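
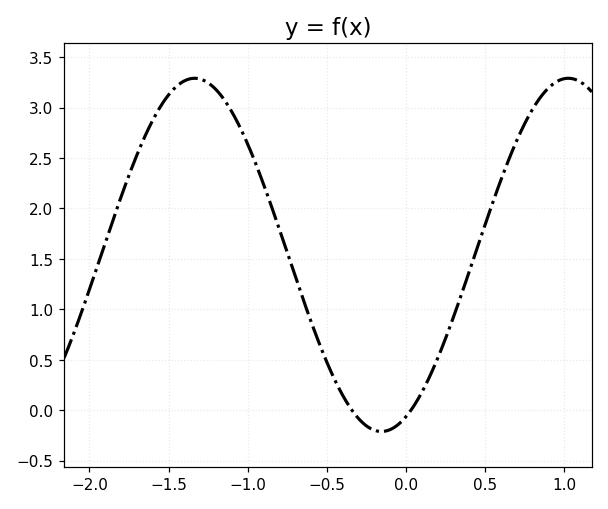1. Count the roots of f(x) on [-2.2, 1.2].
2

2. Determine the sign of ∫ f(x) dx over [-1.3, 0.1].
positive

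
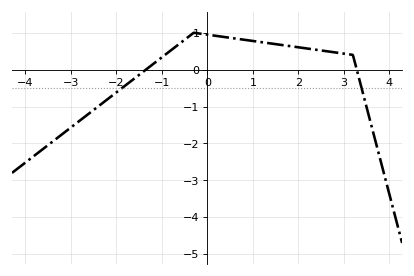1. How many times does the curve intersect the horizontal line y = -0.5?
2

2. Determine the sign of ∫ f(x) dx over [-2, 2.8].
positive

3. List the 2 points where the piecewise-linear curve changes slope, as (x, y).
(-0.3, 1); (3.2, 0.4)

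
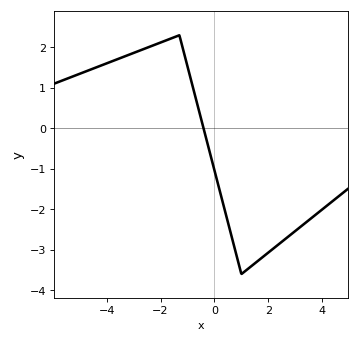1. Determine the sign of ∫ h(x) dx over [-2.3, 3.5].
negative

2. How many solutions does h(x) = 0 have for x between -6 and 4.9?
1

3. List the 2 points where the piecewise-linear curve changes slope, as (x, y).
(-1.3, 2.3); (1, -3.6)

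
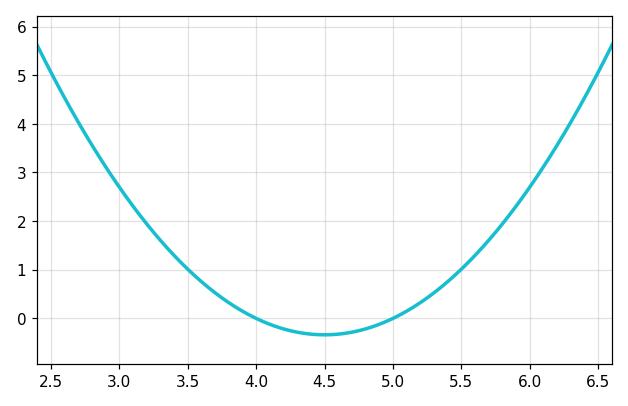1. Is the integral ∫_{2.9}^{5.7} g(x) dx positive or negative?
positive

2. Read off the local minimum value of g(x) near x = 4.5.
-0.3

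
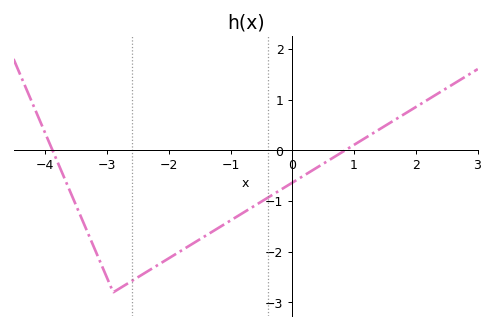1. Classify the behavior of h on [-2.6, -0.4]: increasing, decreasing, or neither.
increasing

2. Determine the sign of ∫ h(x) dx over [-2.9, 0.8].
negative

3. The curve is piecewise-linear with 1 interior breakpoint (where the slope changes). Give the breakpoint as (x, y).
(-2.9, -2.8)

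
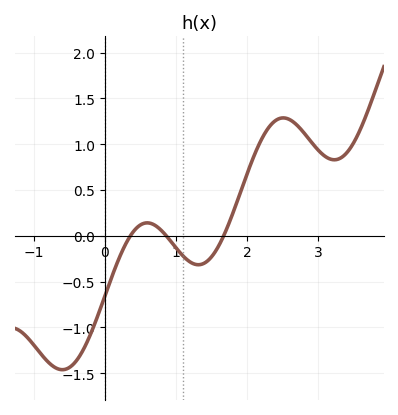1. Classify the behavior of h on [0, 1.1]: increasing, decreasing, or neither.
neither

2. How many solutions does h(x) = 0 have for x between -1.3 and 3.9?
3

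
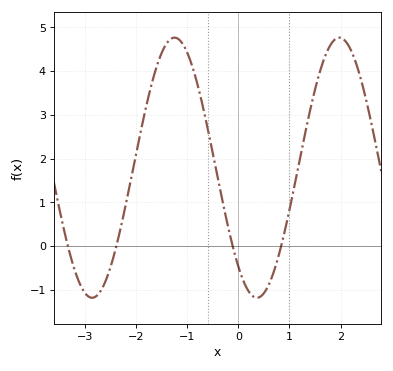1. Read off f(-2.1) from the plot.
1.52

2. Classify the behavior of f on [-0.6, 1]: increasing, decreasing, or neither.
neither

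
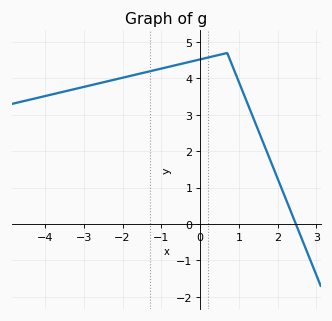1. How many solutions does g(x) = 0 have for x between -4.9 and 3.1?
1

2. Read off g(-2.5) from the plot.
3.9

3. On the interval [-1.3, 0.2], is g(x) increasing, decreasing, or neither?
increasing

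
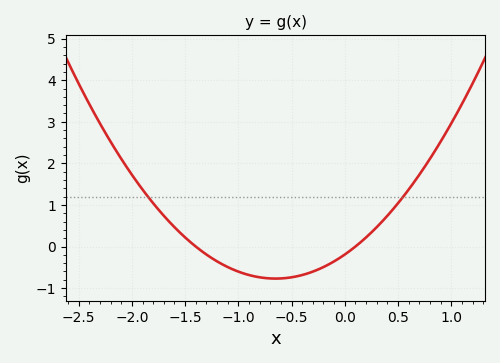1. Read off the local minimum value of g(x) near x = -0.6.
-0.8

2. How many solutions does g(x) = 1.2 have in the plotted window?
2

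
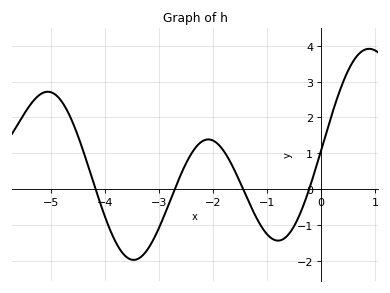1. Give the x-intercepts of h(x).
-4.2, -2.7, -1.4, -0.2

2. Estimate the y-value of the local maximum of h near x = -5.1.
2.7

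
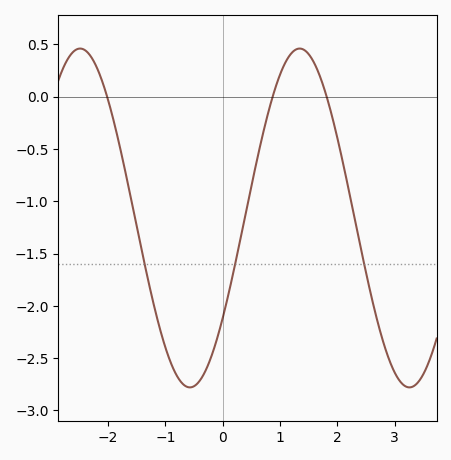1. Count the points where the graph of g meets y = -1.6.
3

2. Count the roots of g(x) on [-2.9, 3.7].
3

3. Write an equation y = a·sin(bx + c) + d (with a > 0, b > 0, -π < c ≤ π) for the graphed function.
y = 1.62sin(1.6x - 0.63) - 1.16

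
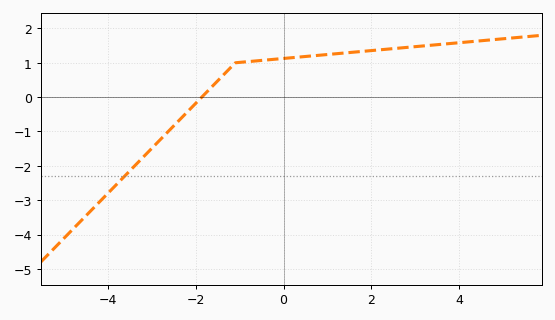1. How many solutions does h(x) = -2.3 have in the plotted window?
1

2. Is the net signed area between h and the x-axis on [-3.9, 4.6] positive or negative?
positive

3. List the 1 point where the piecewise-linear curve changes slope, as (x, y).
(-1.1, 1)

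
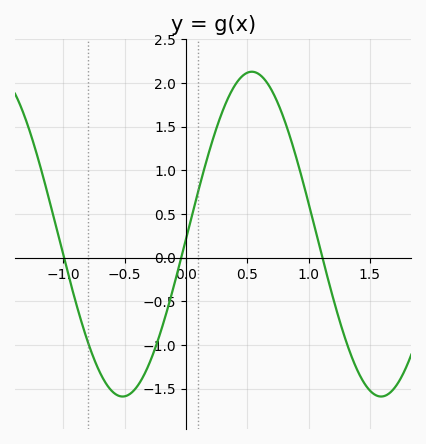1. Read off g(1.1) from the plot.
0.05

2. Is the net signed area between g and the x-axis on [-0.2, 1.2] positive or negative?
positive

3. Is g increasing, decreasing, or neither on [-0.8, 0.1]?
neither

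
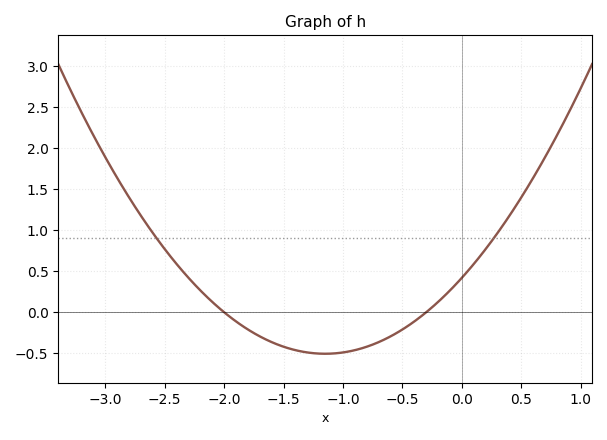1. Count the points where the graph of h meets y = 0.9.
2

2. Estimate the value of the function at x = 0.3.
0.966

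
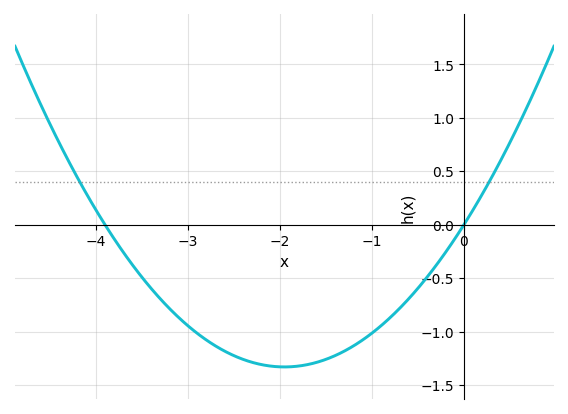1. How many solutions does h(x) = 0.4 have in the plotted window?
2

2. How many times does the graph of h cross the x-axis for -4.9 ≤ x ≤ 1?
2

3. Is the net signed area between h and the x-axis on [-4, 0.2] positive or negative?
negative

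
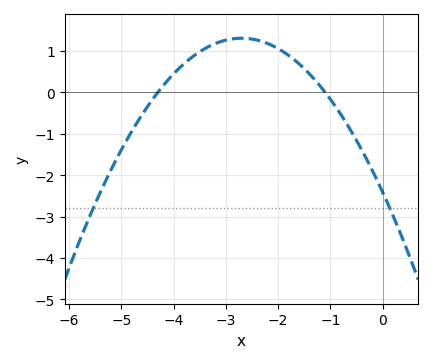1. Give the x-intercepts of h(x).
-4.3, -1.1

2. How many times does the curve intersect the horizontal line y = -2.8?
2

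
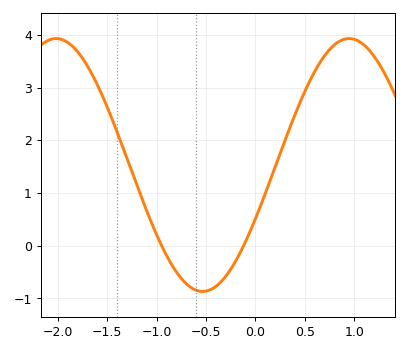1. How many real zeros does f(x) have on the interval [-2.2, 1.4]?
2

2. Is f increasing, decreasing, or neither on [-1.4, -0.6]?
decreasing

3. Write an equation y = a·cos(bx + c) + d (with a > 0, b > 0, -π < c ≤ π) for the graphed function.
y = 2.4cos(2.12x - 2.01) + 1.53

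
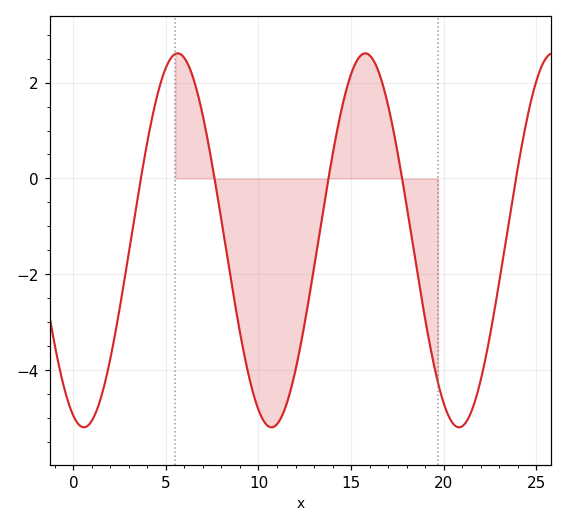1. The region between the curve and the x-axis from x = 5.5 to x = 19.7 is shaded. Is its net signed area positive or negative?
negative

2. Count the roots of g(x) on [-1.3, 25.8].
5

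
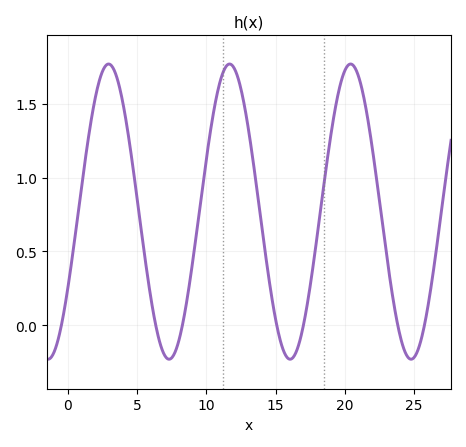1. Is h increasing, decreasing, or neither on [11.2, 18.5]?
neither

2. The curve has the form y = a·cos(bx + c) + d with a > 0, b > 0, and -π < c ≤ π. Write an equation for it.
y = 1cos(0.72x - 2.1) + 0.77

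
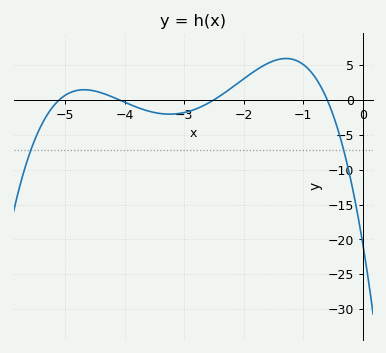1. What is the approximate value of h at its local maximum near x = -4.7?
1.5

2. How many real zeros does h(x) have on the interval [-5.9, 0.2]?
4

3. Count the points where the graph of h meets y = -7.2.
2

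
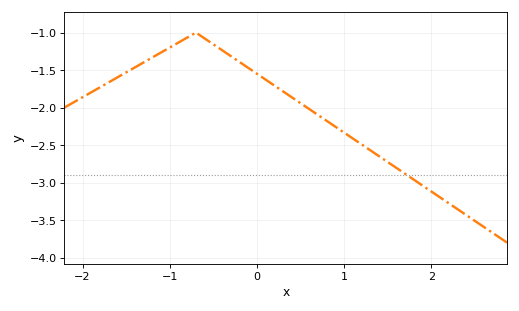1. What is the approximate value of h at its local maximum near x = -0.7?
-1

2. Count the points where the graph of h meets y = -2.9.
1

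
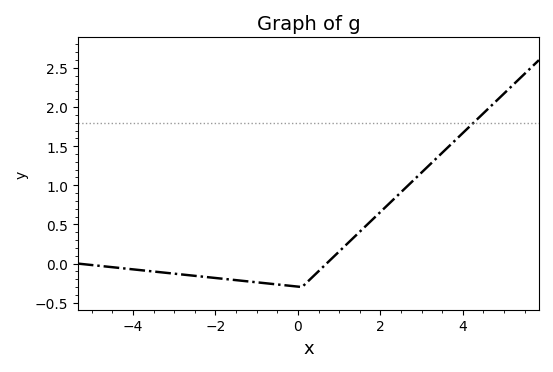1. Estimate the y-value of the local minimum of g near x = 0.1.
-0.3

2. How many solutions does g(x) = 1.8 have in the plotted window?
1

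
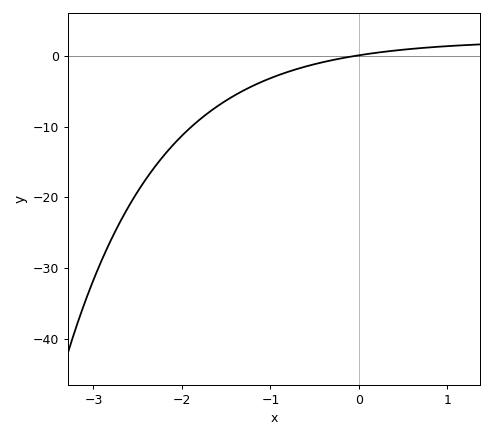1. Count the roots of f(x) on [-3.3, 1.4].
1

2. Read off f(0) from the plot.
0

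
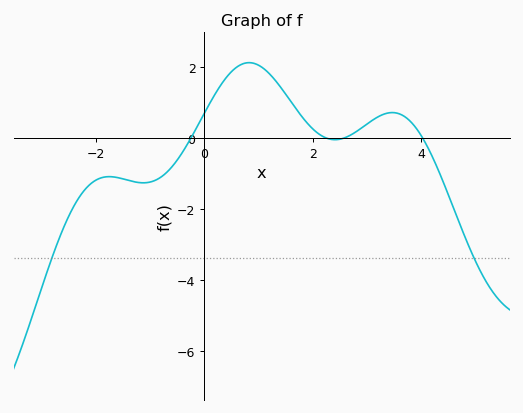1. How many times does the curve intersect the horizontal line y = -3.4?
2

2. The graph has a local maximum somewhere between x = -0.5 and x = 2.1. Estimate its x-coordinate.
0.828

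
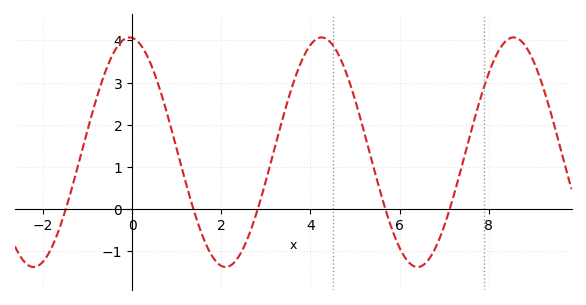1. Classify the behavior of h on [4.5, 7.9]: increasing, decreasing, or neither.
neither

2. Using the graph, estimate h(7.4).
1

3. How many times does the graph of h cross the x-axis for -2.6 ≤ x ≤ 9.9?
5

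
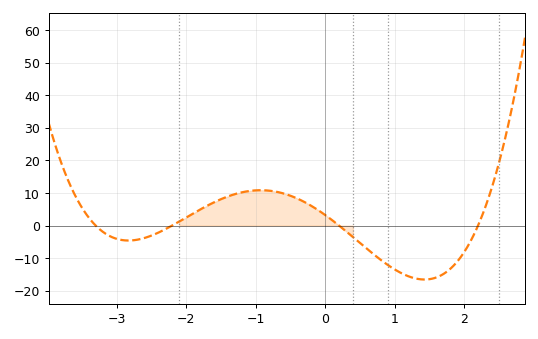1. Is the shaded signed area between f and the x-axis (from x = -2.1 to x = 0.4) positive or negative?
positive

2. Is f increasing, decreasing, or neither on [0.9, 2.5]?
neither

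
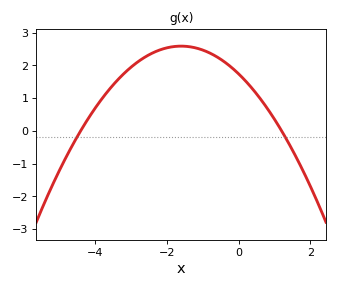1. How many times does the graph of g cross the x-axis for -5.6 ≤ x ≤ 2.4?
2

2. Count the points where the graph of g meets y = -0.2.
2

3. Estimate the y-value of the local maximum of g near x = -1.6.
2.6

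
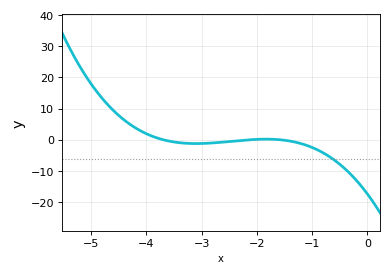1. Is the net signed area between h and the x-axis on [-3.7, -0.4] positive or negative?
negative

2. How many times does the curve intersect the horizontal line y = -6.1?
1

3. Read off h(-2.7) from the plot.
-1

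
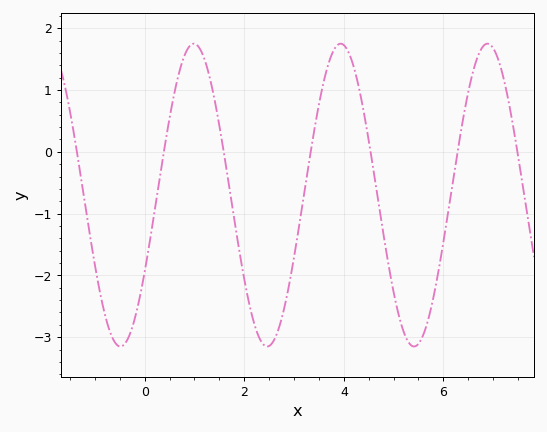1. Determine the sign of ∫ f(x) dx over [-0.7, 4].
negative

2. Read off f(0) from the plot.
-1.9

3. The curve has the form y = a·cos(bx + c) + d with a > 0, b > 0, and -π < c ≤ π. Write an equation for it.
y = 2.45cos(2.1x - 2.1) - 0.7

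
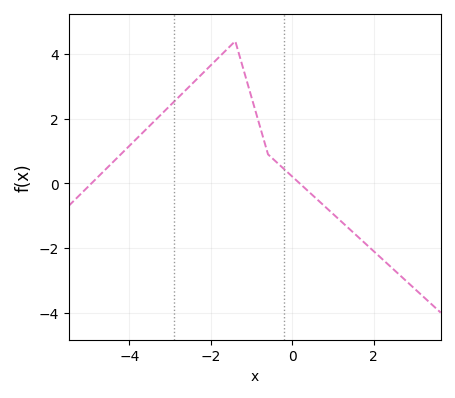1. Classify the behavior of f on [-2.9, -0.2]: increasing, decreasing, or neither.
neither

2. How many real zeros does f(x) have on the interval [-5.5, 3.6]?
2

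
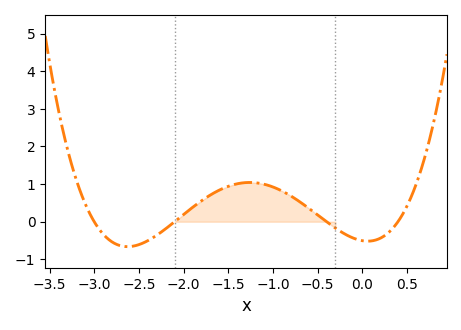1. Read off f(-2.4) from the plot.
-0.504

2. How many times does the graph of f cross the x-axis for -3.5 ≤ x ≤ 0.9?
4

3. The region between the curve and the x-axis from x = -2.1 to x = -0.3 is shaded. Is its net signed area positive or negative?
positive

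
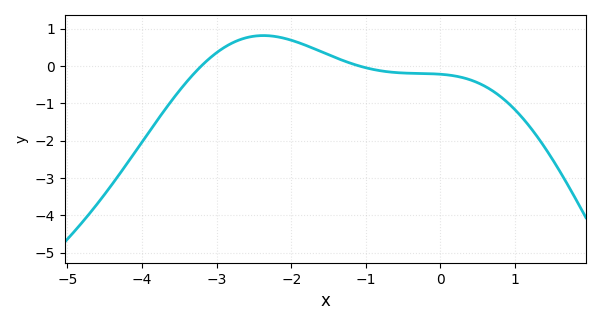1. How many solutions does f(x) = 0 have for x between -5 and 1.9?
2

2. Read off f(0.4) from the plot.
-0.369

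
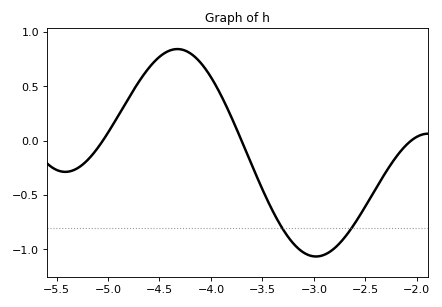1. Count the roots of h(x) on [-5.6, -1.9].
3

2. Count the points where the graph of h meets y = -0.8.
2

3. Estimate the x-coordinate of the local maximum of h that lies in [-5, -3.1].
-4.33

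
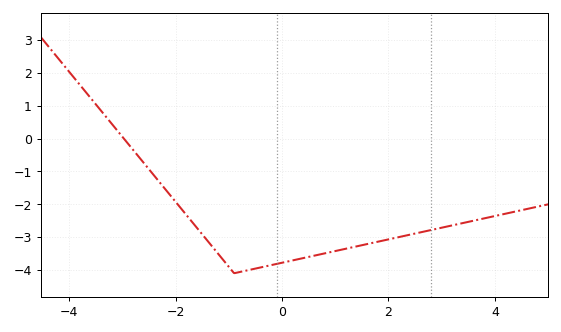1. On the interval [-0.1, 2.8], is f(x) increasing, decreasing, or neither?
increasing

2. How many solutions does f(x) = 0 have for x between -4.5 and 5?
1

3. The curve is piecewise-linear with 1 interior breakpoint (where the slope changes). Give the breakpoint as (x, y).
(-0.9, -4.1)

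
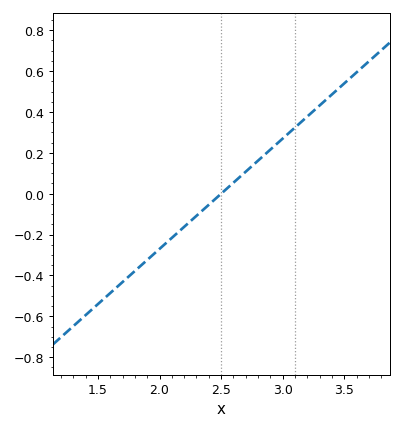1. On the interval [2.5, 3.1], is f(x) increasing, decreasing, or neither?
increasing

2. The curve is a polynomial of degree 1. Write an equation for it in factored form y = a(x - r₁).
y = 0.54(x - 2.5)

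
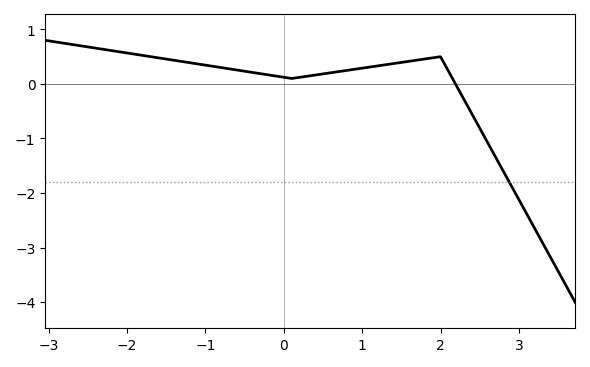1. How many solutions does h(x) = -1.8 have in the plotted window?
1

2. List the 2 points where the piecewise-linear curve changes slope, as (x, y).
(0.1, 0.1); (2, 0.5)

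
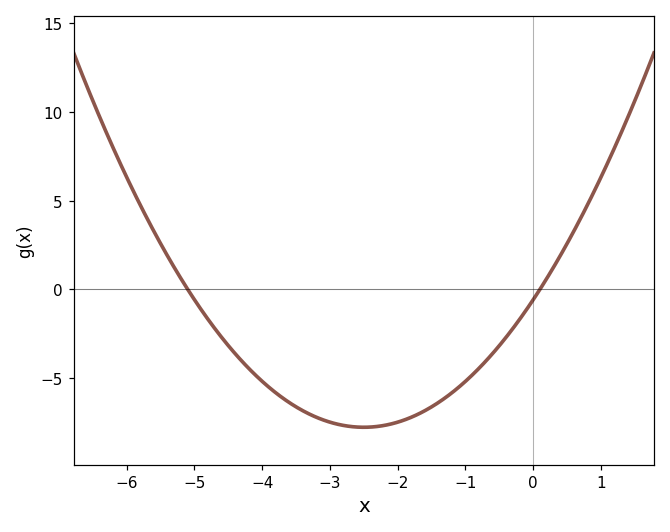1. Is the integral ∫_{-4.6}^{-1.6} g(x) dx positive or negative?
negative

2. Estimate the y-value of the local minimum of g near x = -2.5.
-8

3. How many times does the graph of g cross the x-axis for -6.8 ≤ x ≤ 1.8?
2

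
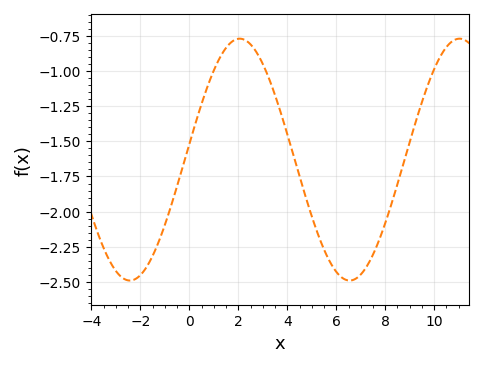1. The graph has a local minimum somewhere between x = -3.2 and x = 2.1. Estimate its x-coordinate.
-2.43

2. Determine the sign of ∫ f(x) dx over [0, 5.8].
negative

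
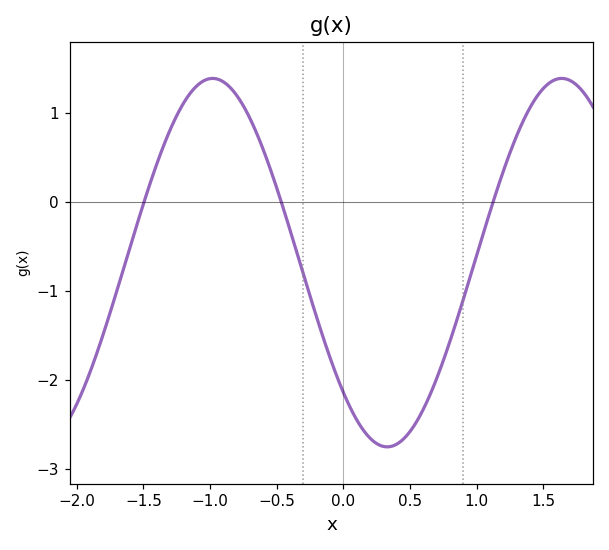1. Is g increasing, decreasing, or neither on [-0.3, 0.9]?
neither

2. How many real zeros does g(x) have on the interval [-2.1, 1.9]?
3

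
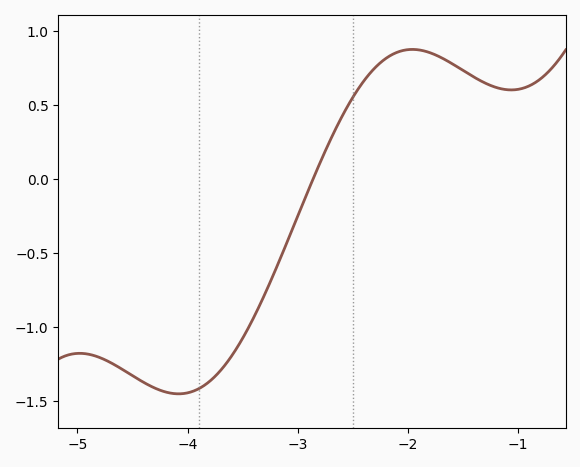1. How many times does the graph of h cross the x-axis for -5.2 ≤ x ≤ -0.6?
1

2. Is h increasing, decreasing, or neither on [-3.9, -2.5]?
increasing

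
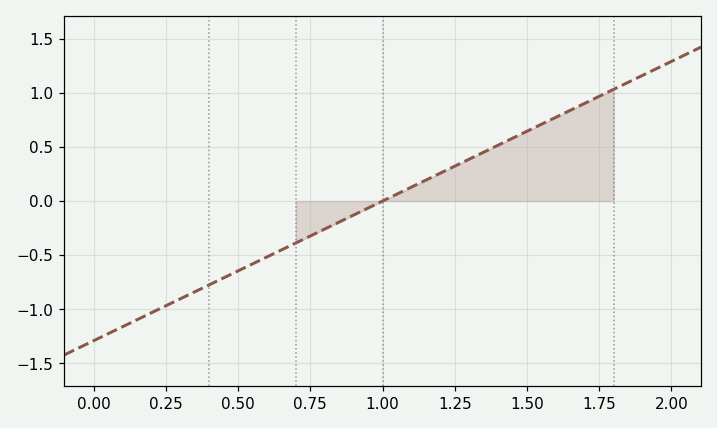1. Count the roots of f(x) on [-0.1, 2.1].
1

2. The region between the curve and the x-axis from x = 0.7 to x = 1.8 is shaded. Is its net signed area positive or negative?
positive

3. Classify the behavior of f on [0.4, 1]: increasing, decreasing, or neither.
increasing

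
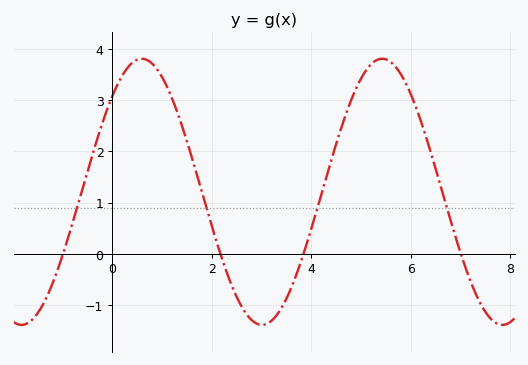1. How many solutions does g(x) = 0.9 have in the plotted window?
4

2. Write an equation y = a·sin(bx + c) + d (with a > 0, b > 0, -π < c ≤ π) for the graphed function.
y = 2.6sin(1.3x + 0.8) + 1.21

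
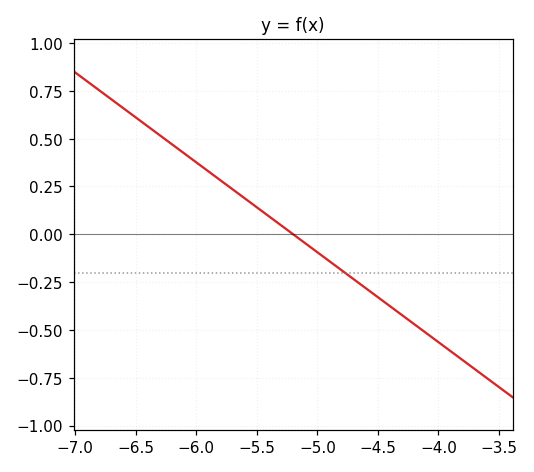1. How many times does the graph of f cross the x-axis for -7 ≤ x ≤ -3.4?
1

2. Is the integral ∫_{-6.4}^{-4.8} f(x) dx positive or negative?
positive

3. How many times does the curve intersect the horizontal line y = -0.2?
1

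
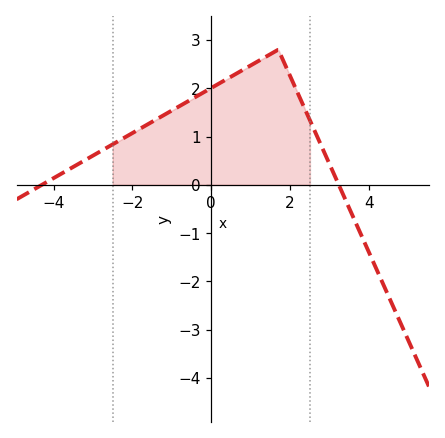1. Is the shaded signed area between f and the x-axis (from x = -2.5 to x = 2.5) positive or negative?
positive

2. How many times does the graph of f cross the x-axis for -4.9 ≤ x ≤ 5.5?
2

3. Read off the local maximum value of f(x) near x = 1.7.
2.8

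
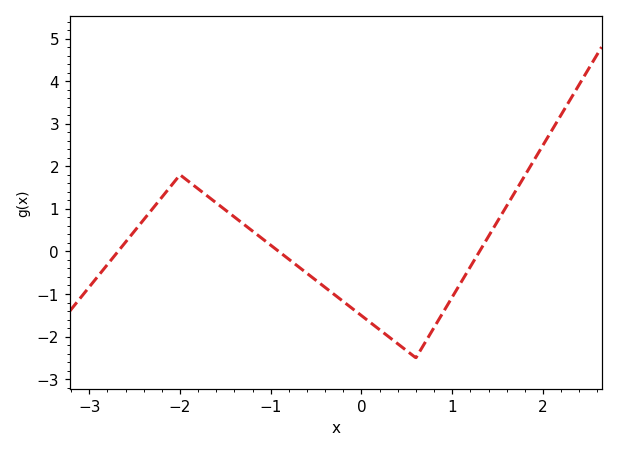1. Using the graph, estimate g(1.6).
1.07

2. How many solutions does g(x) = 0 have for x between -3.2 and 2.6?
3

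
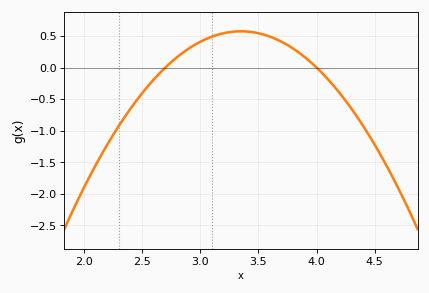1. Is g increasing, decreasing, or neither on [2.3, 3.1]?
increasing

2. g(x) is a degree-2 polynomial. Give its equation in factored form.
y = -1.36(x - 2.7)(x - 4)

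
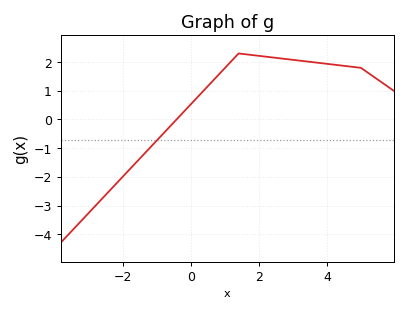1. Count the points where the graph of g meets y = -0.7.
1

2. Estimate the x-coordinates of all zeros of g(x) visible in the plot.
-0.4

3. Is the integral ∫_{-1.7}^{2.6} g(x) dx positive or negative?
positive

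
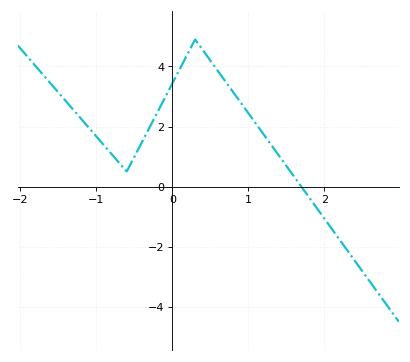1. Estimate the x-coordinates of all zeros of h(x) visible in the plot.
1.7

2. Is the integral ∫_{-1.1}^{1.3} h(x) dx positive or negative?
positive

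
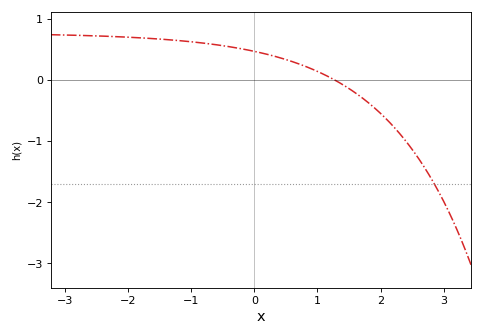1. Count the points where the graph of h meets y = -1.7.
1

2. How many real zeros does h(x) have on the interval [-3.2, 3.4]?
1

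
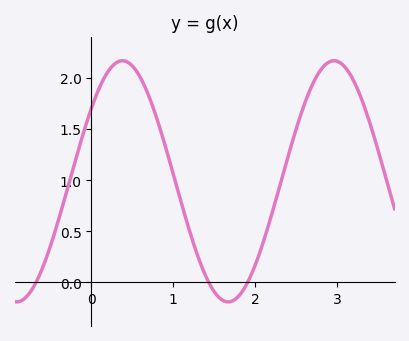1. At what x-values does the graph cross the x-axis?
-0.677, 1.44, 1.91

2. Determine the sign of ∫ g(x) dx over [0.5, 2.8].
positive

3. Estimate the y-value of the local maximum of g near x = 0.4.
2.17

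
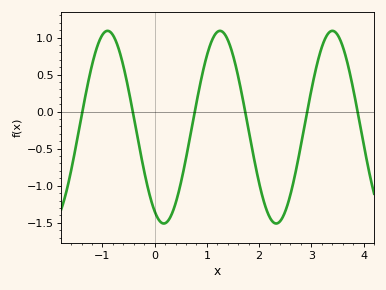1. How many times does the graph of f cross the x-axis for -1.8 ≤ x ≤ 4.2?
6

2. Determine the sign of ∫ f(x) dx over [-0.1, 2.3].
negative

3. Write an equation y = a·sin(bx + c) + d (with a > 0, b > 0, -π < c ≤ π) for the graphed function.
y = 1.3sin(2.92x - 2.08) - 0.21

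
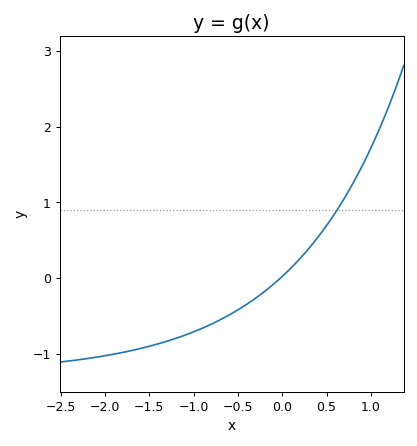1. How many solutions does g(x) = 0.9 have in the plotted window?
1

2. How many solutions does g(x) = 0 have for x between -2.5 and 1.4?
1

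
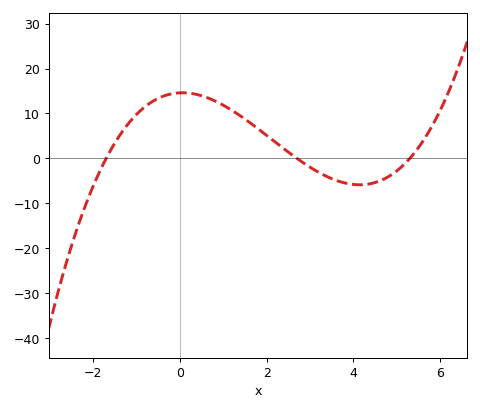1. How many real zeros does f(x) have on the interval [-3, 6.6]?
3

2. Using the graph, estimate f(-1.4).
5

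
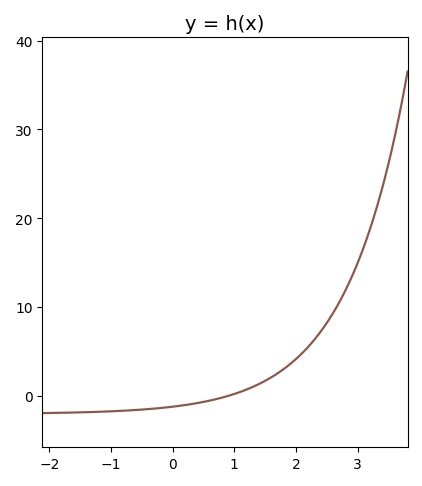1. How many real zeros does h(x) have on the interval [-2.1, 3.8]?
1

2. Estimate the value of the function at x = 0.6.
-0.547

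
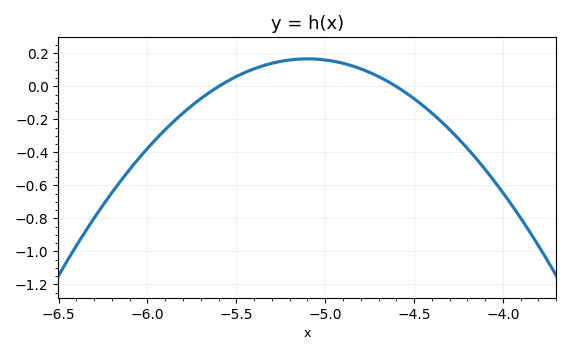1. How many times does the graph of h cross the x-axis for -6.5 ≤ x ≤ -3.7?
2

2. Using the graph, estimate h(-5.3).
0.14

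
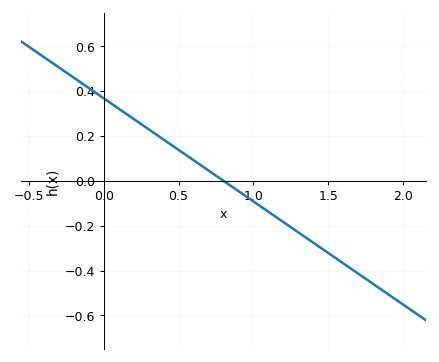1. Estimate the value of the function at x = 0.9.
-0.046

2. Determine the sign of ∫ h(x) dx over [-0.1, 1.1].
positive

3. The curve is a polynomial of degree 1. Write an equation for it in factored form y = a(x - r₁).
y = -0.46(x - 0.8)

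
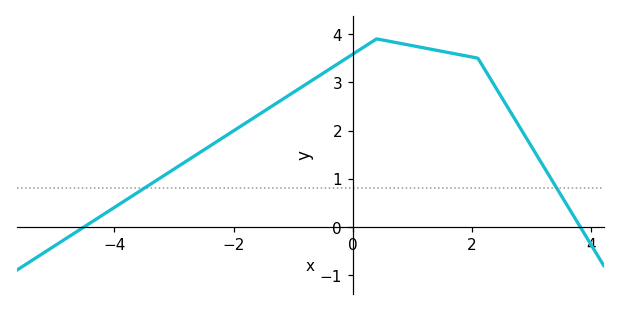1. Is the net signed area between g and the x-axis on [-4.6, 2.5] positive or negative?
positive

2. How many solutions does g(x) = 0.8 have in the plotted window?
2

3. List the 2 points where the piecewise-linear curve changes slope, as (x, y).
(0.4, 3.9); (2.1, 3.5)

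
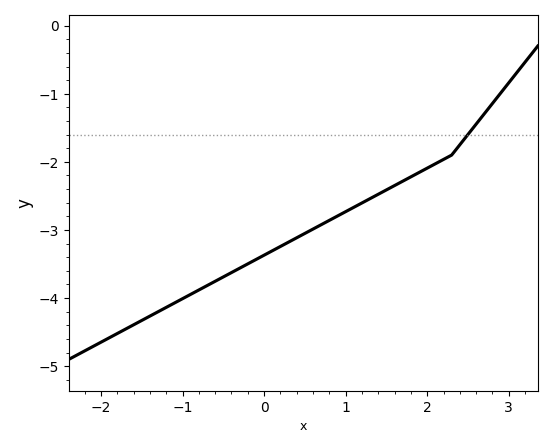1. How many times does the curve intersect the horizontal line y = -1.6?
1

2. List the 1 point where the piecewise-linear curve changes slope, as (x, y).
(2.3, -1.9)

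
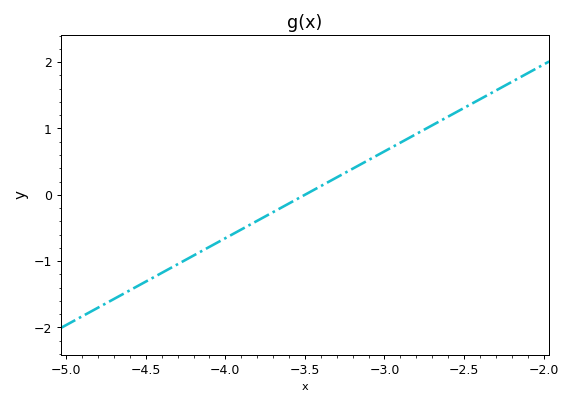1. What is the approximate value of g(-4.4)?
-1.18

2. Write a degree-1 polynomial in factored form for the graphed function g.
y = 1.31(x + 3.5)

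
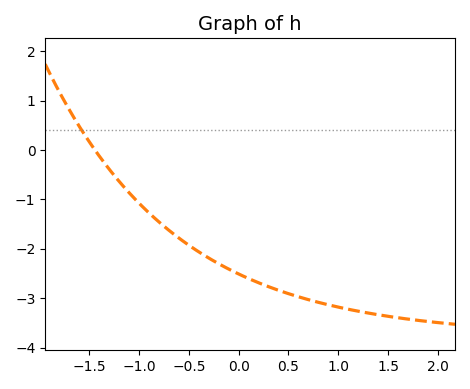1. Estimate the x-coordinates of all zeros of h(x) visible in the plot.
-1.44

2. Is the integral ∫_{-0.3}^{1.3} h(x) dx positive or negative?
negative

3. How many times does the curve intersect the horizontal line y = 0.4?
1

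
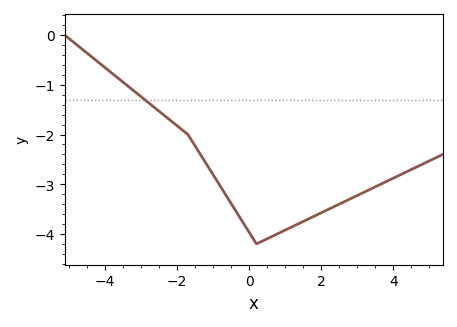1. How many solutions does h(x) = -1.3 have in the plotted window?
1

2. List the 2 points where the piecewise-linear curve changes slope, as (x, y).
(-1.7, -2); (0.2, -4.2)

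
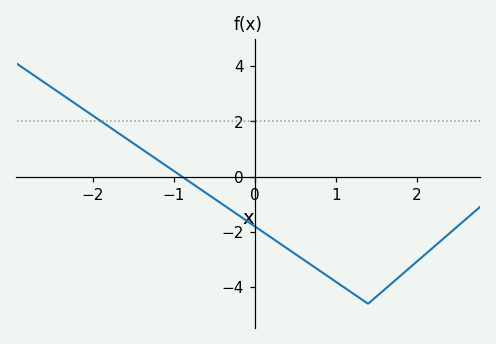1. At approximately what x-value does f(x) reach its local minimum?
1.4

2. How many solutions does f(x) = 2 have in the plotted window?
1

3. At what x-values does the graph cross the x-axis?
-0.895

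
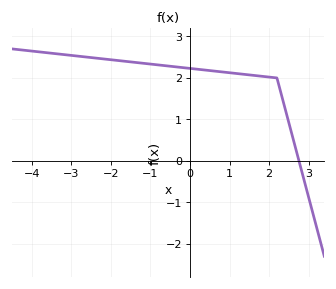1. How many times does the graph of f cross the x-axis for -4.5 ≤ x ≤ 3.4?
1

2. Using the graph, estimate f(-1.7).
2.4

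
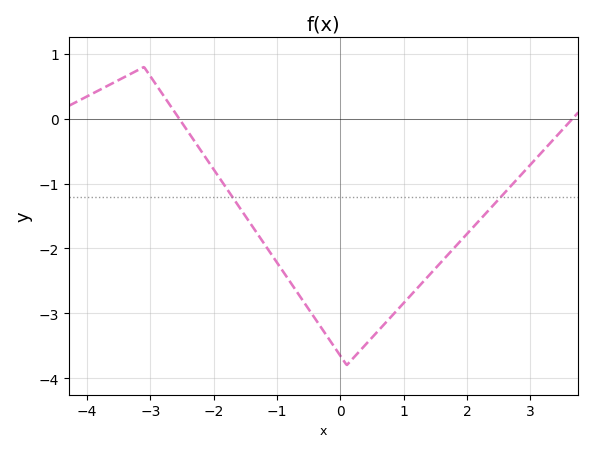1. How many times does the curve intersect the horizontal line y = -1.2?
2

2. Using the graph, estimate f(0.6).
-3.3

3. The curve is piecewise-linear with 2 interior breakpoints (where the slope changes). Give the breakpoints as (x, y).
(-3.1, 0.8); (0.1, -3.8)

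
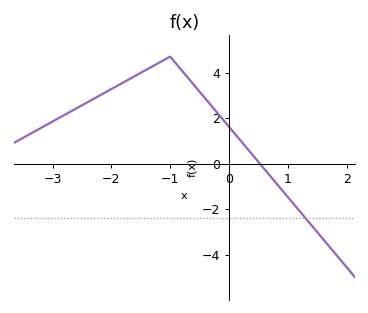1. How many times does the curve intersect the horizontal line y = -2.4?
1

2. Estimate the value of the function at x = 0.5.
0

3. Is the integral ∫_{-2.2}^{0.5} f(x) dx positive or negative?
positive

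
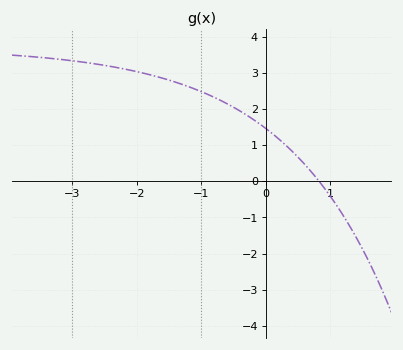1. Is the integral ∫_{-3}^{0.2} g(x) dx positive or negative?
positive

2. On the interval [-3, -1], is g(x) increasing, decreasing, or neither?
decreasing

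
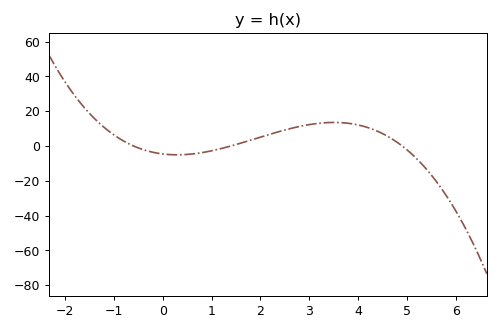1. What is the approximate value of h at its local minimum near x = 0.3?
-6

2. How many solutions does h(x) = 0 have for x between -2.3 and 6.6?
3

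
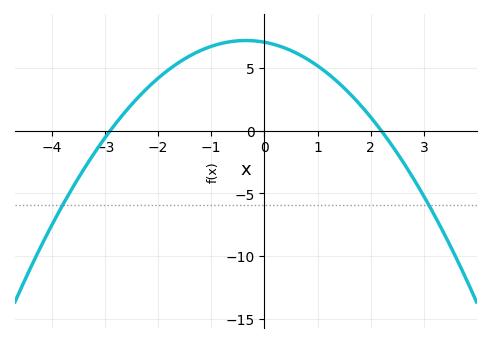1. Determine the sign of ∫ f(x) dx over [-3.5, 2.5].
positive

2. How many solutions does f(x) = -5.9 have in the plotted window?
2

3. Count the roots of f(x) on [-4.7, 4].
2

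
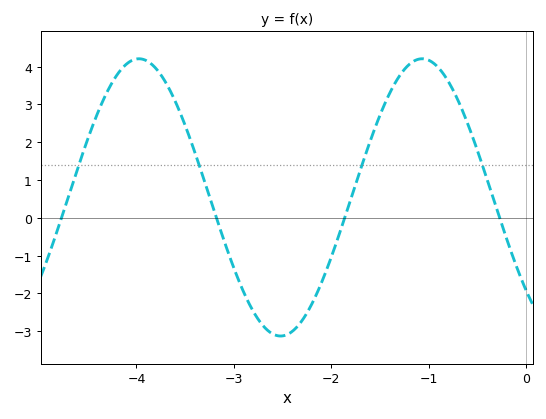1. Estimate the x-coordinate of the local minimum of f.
-2.5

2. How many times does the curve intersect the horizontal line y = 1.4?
4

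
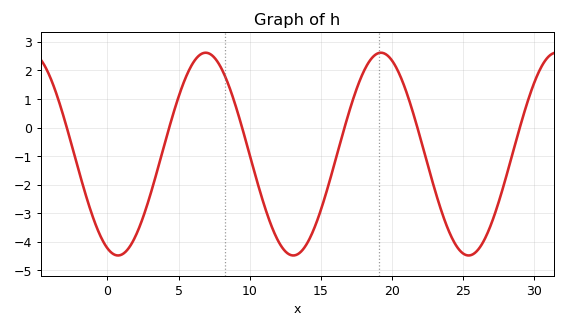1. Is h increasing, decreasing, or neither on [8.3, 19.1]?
neither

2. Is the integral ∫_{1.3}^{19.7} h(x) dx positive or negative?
negative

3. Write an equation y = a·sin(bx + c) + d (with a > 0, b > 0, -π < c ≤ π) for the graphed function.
y = 3.55sin(0.51x - 2) - 0.93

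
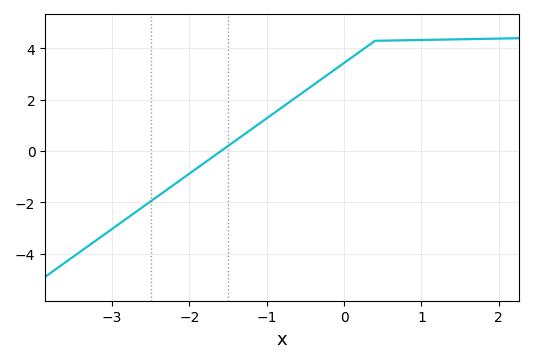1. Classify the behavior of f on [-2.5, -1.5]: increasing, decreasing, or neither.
increasing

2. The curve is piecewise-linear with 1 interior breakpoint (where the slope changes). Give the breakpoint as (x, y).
(0.4, 4.3)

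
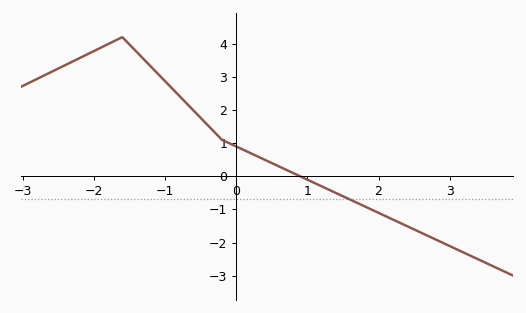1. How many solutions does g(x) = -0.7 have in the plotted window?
1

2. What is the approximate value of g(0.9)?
0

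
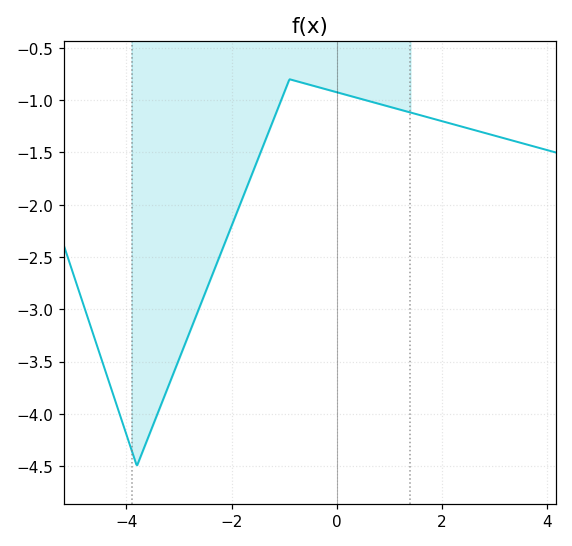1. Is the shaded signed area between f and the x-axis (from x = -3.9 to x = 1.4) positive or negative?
negative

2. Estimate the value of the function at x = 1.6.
-1.15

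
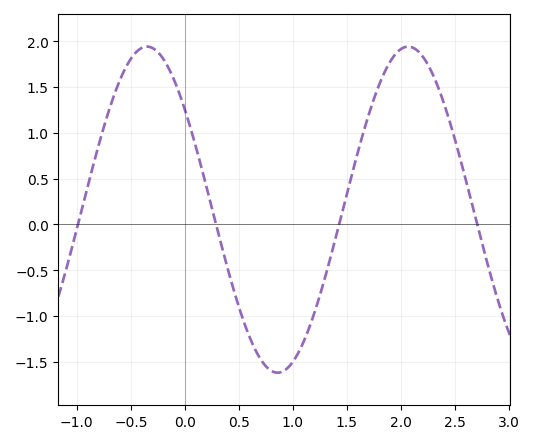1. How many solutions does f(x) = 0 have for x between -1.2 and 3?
4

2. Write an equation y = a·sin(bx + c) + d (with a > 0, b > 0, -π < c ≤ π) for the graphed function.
y = 1.78sin(2.6x + 2.5) + 0.16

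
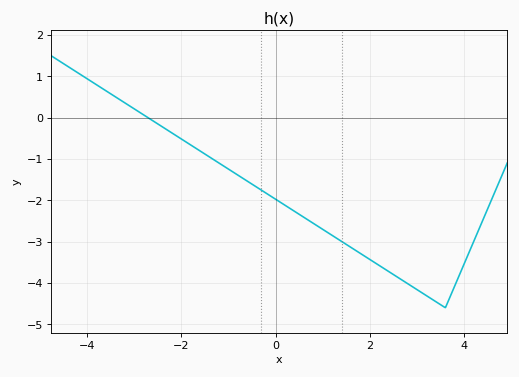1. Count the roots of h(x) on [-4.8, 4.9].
1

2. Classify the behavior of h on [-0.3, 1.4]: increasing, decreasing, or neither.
decreasing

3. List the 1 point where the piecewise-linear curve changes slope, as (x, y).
(3.6, -4.6)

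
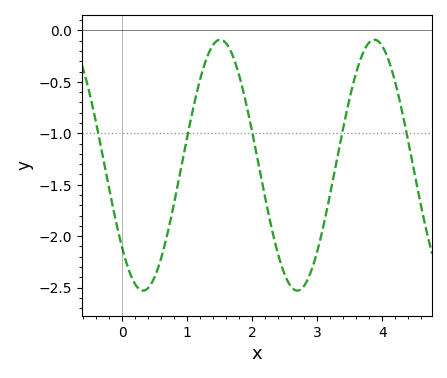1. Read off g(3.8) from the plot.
-0.1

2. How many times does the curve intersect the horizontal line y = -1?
5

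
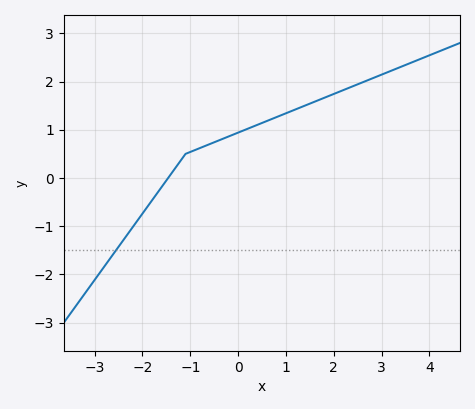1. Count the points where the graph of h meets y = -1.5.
1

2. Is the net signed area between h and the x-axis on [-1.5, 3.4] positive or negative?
positive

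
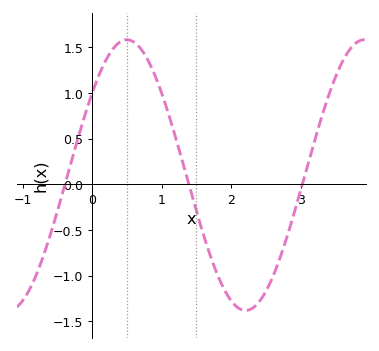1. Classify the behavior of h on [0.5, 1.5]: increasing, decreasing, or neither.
decreasing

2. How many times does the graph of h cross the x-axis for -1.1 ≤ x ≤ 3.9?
3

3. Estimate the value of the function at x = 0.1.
1.2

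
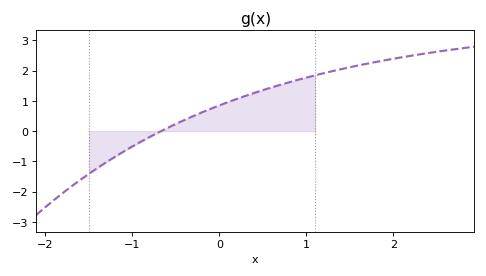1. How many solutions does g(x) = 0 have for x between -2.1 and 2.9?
1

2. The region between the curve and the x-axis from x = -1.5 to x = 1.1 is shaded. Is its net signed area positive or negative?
positive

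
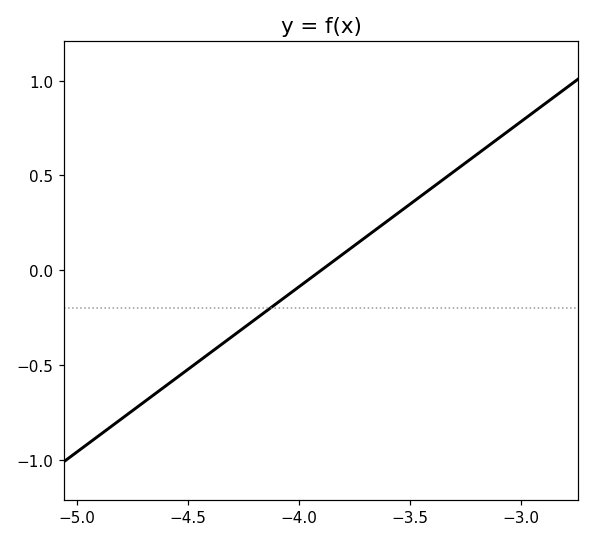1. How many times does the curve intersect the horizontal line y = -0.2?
1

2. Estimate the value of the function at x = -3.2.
0.6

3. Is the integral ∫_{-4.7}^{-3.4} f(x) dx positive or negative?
negative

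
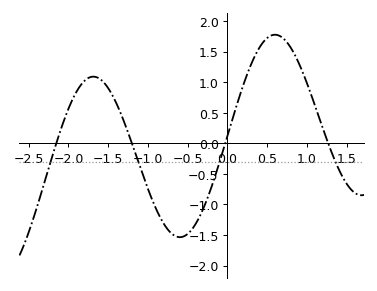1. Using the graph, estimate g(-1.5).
0.9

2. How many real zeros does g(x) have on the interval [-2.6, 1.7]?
4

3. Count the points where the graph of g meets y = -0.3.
4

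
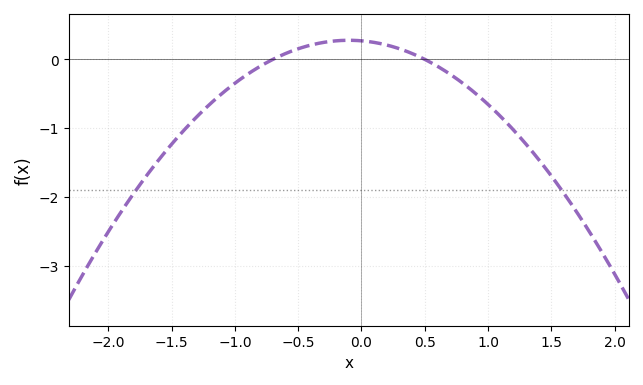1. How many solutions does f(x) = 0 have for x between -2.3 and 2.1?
2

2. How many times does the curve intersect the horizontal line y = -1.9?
2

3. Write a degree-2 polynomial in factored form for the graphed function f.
y = -0.77(x + 0.7)(x - 0.5)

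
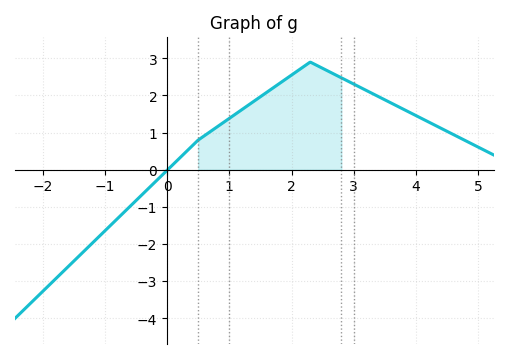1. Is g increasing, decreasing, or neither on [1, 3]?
neither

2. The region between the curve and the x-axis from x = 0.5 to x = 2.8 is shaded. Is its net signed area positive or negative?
positive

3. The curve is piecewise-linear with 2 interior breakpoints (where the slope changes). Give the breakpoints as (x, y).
(0.5, 0.8); (2.3, 2.9)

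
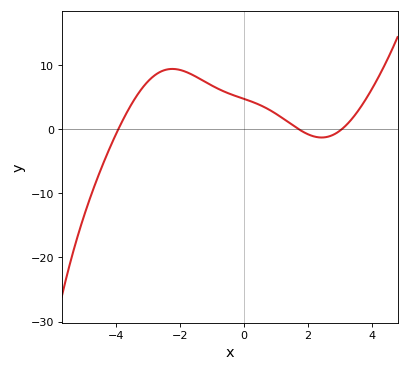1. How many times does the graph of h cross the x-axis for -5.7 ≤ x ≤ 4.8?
3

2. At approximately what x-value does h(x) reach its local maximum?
-2.24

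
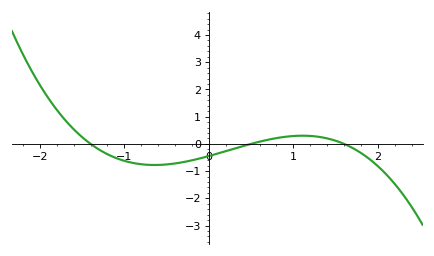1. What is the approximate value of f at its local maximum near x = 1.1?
0.3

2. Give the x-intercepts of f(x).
-1.4, 0.5, 1.6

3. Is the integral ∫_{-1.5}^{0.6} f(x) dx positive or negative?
negative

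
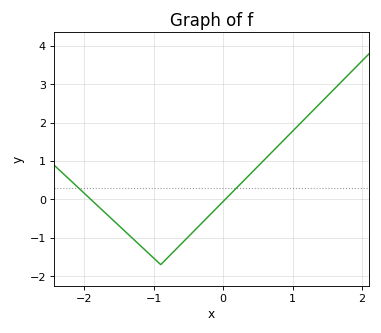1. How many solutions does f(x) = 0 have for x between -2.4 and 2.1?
2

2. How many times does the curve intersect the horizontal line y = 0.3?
2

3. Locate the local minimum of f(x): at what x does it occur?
-0.9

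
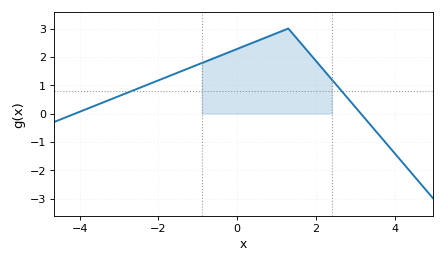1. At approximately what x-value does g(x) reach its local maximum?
1.4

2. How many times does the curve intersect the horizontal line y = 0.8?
2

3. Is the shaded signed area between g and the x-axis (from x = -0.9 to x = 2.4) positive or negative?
positive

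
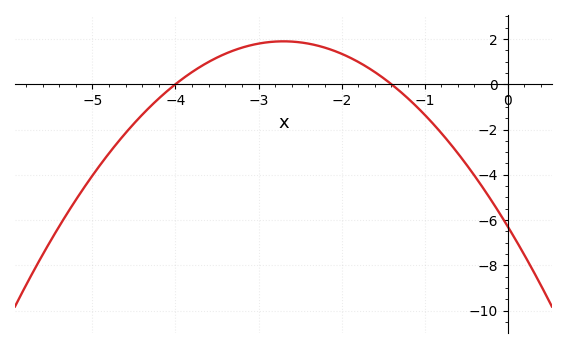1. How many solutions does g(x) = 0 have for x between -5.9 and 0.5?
2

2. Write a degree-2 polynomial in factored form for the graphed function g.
y = -1.12(x + 4)(x + 1.4)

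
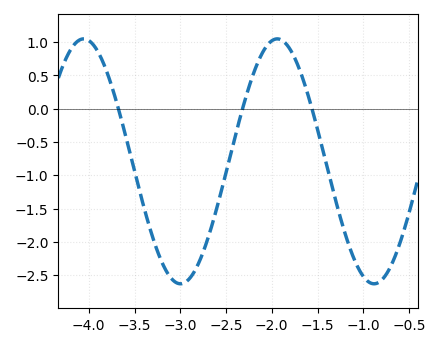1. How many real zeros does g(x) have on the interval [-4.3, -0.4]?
3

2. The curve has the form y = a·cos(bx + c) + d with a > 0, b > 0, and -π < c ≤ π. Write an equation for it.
y = 1.84cos(3x - 0.52) - 0.79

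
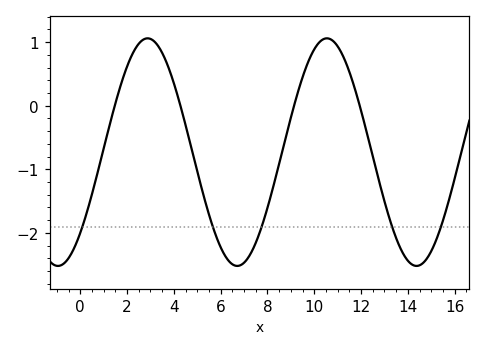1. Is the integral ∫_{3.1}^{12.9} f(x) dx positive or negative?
negative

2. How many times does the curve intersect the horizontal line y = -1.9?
5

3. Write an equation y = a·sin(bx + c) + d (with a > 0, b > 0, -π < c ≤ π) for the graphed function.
y = 1.79sin(0.82x - 0.79) - 0.73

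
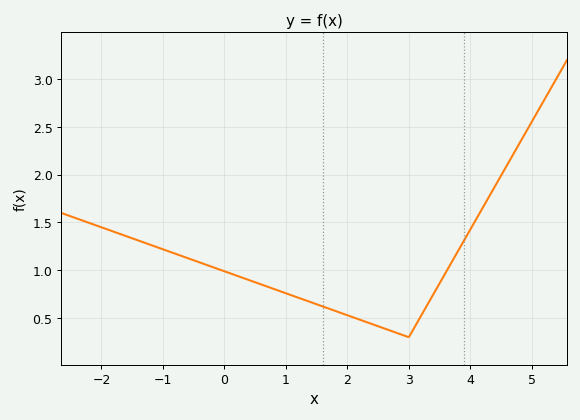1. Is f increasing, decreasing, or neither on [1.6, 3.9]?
neither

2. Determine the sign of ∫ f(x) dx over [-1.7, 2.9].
positive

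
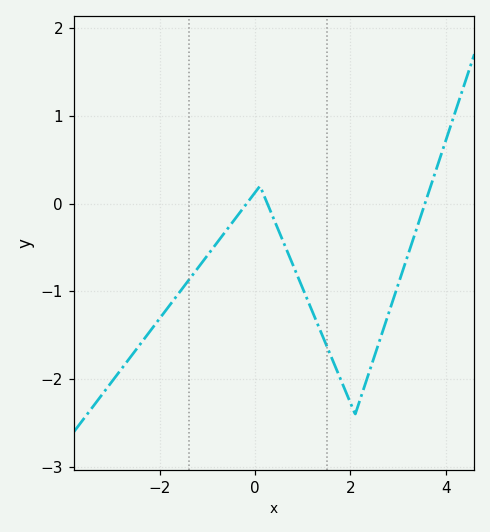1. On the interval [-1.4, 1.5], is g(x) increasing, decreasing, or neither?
neither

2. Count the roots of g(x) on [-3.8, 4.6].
3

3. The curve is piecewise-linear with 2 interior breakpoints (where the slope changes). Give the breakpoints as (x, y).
(0.1, 0.2); (2.1, -2.4)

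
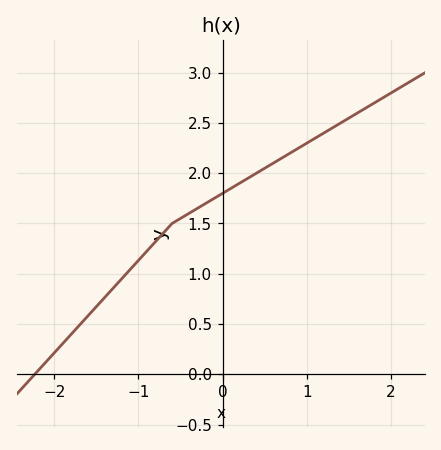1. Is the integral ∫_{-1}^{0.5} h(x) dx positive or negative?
positive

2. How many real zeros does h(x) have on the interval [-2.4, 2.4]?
1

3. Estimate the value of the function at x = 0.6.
2.1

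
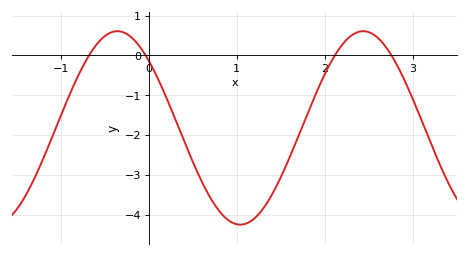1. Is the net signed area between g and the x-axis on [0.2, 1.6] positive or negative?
negative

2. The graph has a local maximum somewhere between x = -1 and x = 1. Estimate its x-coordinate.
-0.4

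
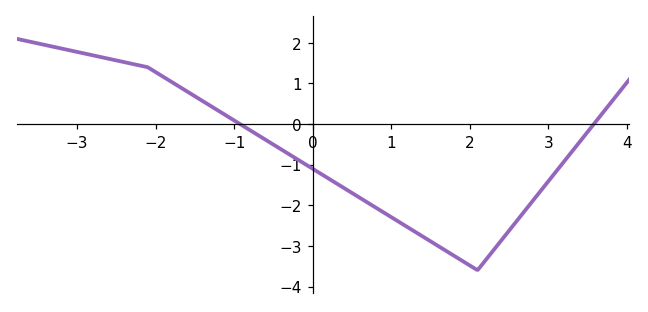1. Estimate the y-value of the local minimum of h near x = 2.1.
-3.6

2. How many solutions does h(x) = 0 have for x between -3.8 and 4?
2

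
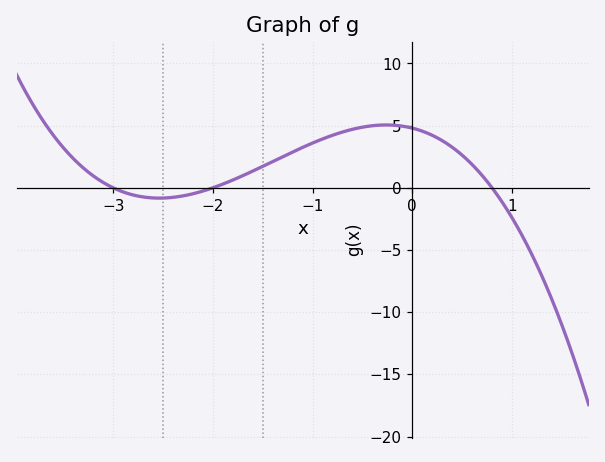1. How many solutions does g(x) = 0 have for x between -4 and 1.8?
3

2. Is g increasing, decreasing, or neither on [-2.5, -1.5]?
increasing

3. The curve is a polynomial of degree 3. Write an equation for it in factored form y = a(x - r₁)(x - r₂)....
y = -1(x + 3)(x + 2)(x - 0.8)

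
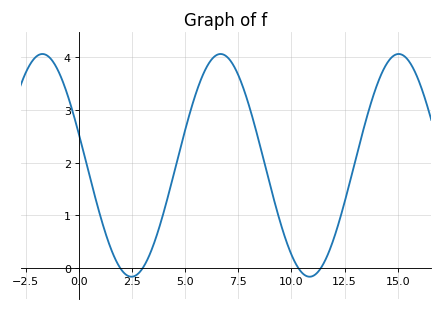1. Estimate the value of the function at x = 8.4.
2.5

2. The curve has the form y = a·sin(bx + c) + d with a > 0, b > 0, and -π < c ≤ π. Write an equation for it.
y = 2.11sin(0.75x + 2.9) + 1.95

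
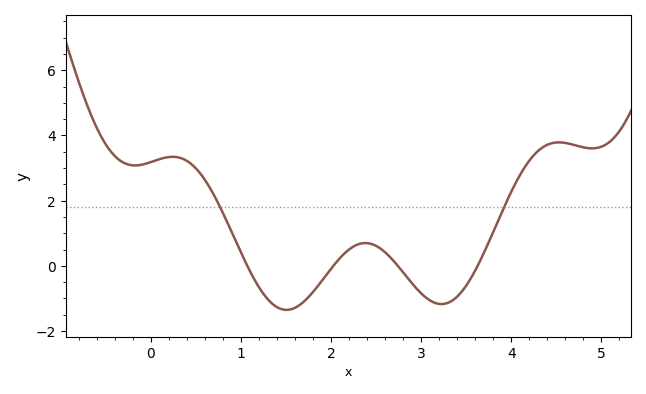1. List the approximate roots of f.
1.1, 2, 2.7, 3.6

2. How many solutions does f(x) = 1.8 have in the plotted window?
2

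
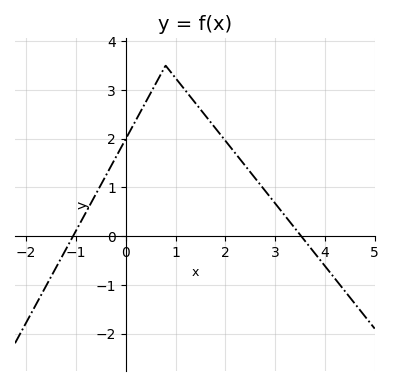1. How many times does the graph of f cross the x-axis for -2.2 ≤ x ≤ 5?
2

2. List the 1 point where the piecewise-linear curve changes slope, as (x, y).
(0.8, 3.5)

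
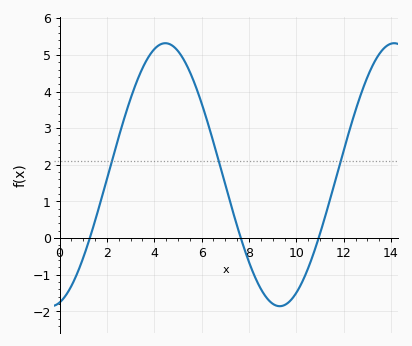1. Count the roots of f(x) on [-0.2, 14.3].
3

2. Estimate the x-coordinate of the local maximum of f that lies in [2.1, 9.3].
4.47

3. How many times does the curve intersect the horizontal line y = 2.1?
3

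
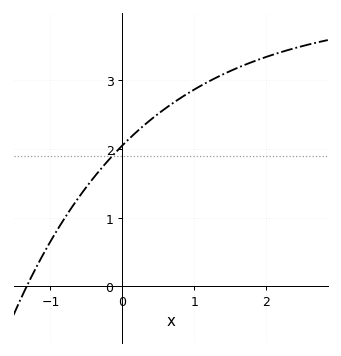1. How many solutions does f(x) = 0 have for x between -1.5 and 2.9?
1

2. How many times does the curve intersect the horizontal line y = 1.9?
1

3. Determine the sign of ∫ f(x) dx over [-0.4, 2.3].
positive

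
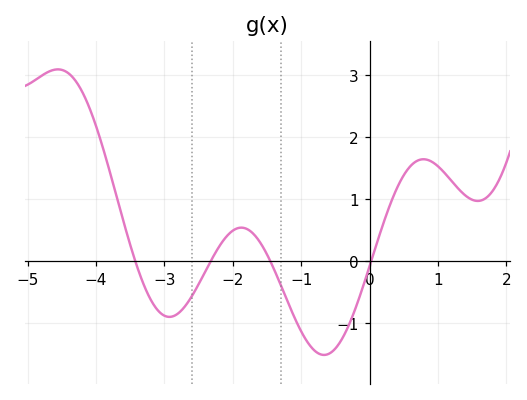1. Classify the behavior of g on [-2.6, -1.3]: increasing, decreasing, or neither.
neither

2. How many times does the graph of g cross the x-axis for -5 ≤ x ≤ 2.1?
4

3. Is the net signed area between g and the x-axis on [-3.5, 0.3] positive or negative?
negative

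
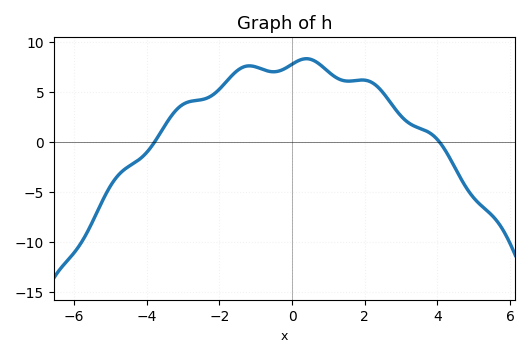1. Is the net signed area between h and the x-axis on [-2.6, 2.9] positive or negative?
positive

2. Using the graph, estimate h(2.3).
5.68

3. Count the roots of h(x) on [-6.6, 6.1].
2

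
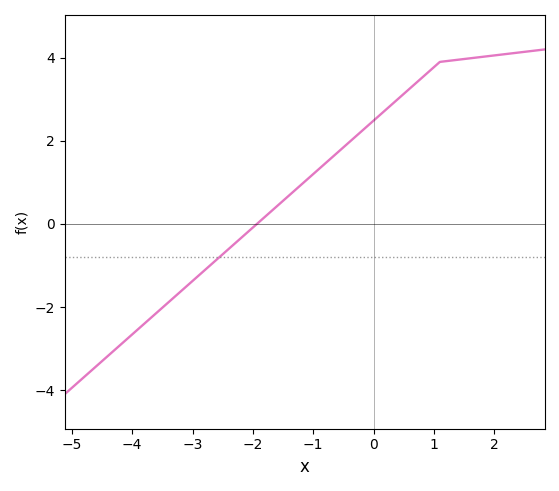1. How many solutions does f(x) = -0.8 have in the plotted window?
1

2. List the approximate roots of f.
-2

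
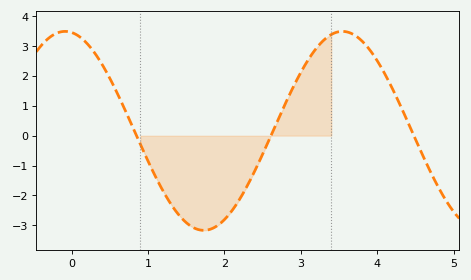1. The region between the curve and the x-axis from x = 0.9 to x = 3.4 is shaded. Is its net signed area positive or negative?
negative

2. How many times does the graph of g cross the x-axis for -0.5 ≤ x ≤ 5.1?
3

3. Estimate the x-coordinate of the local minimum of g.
1.7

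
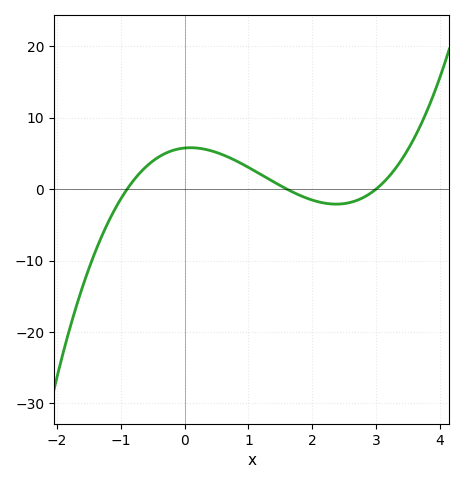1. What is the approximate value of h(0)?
6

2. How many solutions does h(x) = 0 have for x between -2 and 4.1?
3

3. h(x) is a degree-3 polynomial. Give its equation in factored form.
y = 1.33(x + 0.9)(x - 1.6)(x - 3)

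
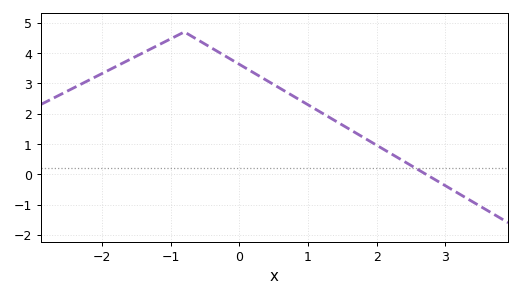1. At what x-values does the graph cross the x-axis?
2.72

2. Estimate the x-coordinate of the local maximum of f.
-0.8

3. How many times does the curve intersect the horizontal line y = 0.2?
1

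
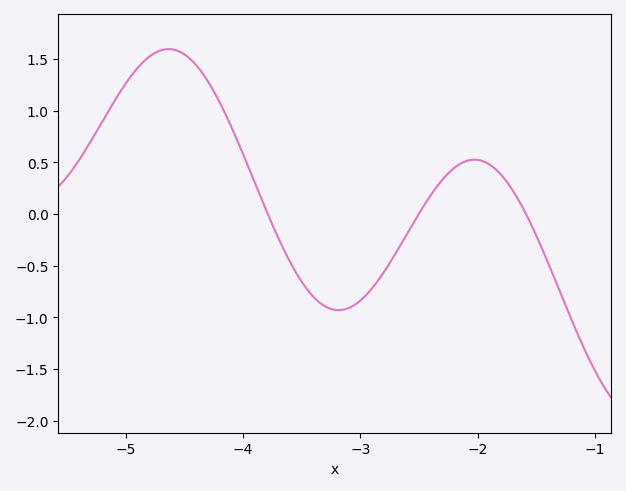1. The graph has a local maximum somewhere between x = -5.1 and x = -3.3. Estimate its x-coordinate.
-4.63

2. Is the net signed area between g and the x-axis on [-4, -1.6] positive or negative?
negative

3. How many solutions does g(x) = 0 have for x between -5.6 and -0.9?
3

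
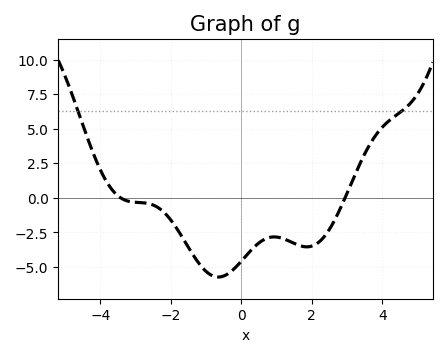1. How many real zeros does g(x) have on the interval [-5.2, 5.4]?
2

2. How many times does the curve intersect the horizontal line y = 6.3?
2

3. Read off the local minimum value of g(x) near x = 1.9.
-3.6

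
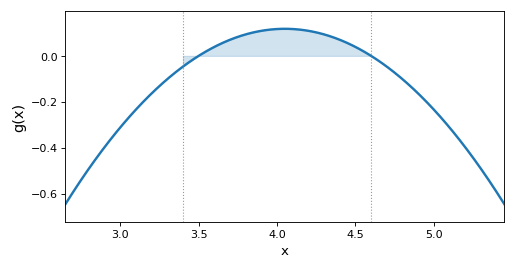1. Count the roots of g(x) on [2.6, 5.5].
2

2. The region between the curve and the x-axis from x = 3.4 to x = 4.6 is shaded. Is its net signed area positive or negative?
positive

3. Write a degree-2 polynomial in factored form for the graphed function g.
y = -0.39(x - 3.5)(x - 4.6)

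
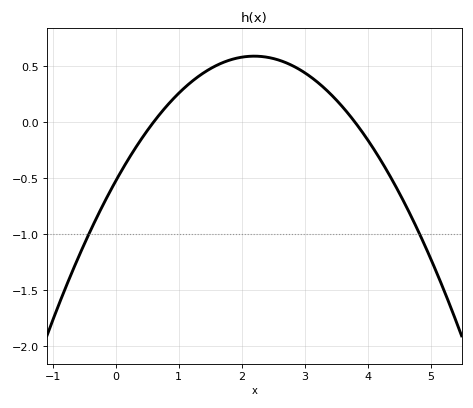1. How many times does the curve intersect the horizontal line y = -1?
2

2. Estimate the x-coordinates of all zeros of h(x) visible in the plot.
0.6, 3.8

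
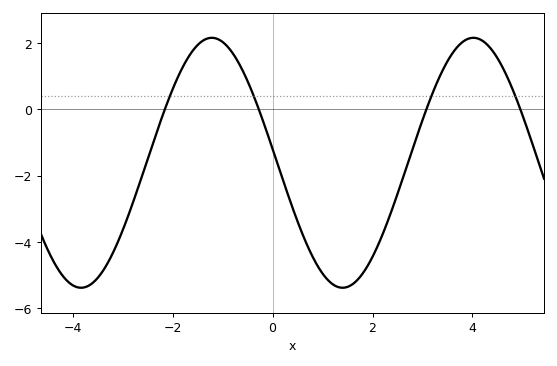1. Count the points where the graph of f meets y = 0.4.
4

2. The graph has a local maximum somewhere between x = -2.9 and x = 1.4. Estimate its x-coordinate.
-1.2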